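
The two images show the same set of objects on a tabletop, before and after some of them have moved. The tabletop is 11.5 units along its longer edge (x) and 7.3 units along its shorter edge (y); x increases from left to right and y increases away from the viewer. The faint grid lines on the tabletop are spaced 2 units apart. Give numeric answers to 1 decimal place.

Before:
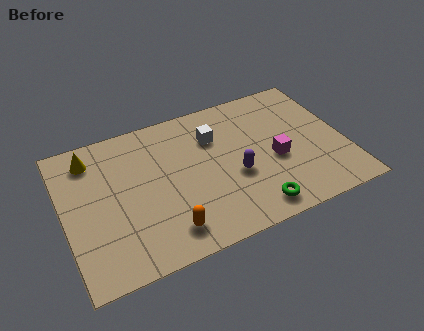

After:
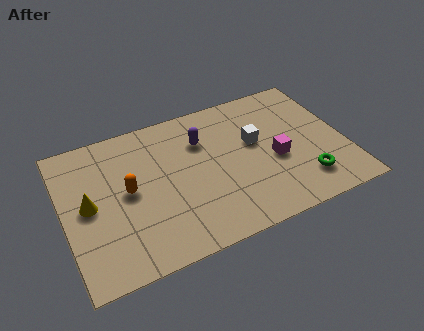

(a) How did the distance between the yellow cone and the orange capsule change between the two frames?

-3.8

They were about 5.4 units apart before and 1.6 after — 3.8 units closer together.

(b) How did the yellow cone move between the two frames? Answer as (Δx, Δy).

(-0.3, -2.3)

The yellow cone started near (1.3, 6.0) and ended near (1.0, 3.7).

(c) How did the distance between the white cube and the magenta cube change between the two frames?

-1.7

They were about 3.1 units apart before and 1.4 after — 1.7 units closer together.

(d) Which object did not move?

the magenta cube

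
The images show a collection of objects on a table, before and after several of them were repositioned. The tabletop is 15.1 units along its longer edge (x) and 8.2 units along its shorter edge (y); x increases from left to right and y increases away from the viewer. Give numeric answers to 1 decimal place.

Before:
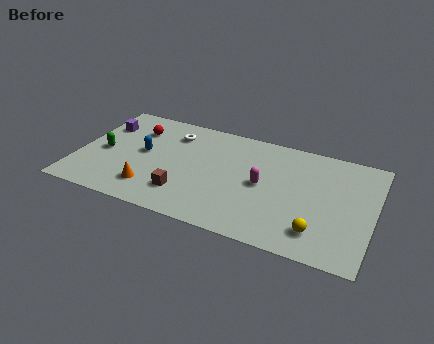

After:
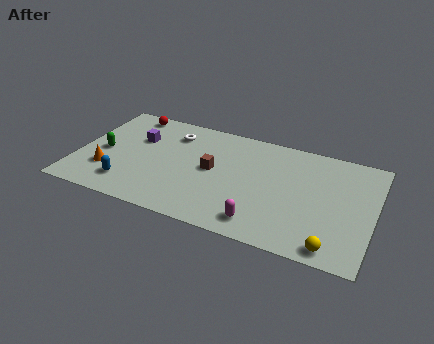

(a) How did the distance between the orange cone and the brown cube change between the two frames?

+3.8

Before: roughly 1.7 units apart; after: 5.5. That's 3.8 units further apart.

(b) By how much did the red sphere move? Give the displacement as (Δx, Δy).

(-0.5, 1.2)

The red sphere started near (2.7, 6.1) and ended near (2.2, 7.3).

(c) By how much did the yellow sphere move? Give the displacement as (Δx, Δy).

(0.8, -0.8)

The yellow sphere started near (12.5, 1.7) and ended near (13.3, 0.9).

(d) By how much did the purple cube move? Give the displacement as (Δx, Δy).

(1.9, -0.5)

From the two frames, the purple cube sits at roughly (1.0, 5.9) before and (2.9, 5.4) after.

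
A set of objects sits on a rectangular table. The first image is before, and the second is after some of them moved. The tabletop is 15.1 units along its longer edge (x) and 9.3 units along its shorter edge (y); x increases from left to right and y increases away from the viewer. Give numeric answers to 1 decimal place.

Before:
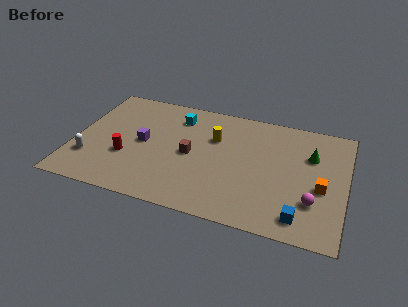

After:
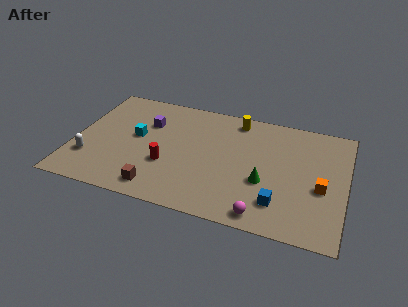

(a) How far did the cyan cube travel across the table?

3.1

The cyan cube was near (5.5, 7.4) before and (3.4, 5.1) after, so it travelled √(2.1² + 2.3²) ≈ 3.1 units.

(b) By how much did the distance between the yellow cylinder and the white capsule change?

+1.9

The distance was about 7.6 in the first image and 9.5 in the second, so they moved 1.9 units further apart.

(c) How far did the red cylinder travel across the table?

2.3

The red cylinder was near (3.0, 3.3) before and (5.3, 3.3) after, so it travelled √(2.3² + 0.0²) ≈ 2.3 units.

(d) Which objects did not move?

the orange cube and the white capsule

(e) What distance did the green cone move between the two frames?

3.7

The green cone was near (13.1, 6.3) before and (10.7, 3.5) after, so it travelled √(2.4² + 2.8²) ≈ 3.7 units.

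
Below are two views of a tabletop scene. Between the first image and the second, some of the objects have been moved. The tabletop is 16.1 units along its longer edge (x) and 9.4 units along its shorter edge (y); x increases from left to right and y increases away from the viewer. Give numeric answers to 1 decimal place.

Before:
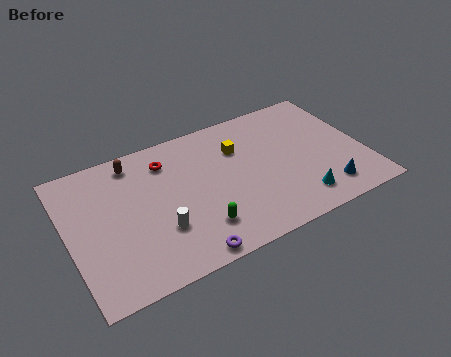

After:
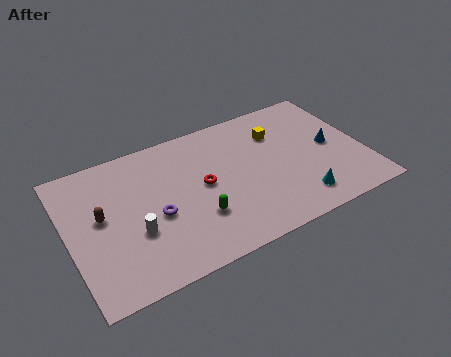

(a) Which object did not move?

the cyan cone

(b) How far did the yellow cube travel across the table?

2.2

The yellow cube was near (9.5, 6.6) before and (11.7, 6.8) after, so it travelled √(2.2² + 0.2²) ≈ 2.2 units.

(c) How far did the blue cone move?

3.1

The blue cone was near (13.6, 1.7) before and (14.4, 4.7) after, so it travelled √(0.8² + 3.0²) ≈ 3.1 units.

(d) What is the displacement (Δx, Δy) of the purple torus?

(-1.2, 3.2)

The purple torus started near (5.8, 0.8) and ended near (4.6, 4.0).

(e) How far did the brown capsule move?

3.6

The brown capsule was near (3.9, 8.1) before and (1.8, 5.2) after, so it travelled √(2.1² + 2.9²) ≈ 3.6 units.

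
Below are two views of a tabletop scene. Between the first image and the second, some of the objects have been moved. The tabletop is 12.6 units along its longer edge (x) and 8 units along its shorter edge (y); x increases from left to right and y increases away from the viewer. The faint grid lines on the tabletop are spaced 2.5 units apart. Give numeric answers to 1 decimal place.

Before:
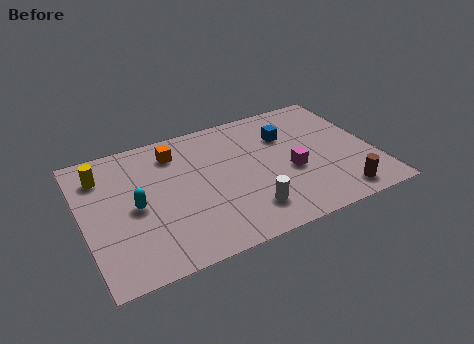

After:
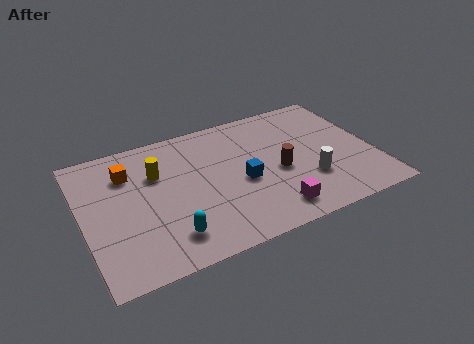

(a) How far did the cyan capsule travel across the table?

2.5

The cyan capsule moved from about (2.2, 3.8) to (3.4, 1.6), a distance of √(1.2² + 2.2²) ≈ 2.5.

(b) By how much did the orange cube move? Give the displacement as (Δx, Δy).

(-2.1, -0.5)

From the two frames, the orange cube sits at roughly (4.2, 6.4) before and (2.1, 5.9) after.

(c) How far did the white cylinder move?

2.9

The white cylinder was near (6.8, 1.7) before and (9.6, 2.5) after, so it travelled √(2.8² + 0.8²) ≈ 2.9 units.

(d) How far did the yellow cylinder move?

2.4

The yellow cylinder was near (1.0, 6.2) before and (3.3, 5.4) after, so it travelled √(2.3² + 0.8²) ≈ 2.4 units.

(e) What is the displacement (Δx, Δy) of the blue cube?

(-2.2, -2.1)

The blue cube started near (9.0, 5.6) and ended near (6.8, 3.5).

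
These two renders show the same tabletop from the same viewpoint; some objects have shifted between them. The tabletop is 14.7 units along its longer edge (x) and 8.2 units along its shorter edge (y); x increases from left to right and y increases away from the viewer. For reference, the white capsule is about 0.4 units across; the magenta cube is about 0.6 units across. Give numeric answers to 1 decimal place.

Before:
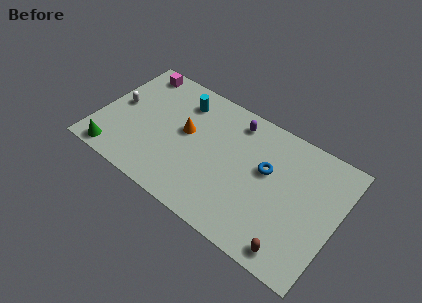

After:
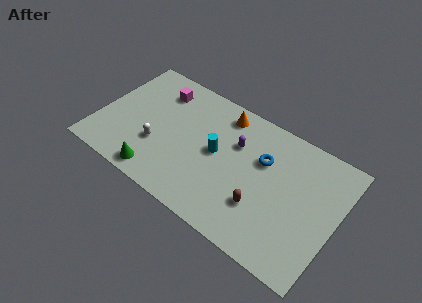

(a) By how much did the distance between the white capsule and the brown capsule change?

-5.4

They were about 12.0 units apart before and 6.6 after — 5.4 units closer together.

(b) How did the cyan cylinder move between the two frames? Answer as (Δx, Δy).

(2.6, -2.2)

The cyan cylinder started near (4.7, 6.5) and ended near (7.3, 4.3).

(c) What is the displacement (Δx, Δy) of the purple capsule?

(0.3, -1.4)

From the two frames, the purple capsule sits at roughly (8.0, 6.9) before and (8.3, 5.5) after.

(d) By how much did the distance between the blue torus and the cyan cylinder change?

-2.9

Before: roughly 5.8 units apart; after: 2.9. That's 2.9 units closer together.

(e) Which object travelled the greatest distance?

the cyan cylinder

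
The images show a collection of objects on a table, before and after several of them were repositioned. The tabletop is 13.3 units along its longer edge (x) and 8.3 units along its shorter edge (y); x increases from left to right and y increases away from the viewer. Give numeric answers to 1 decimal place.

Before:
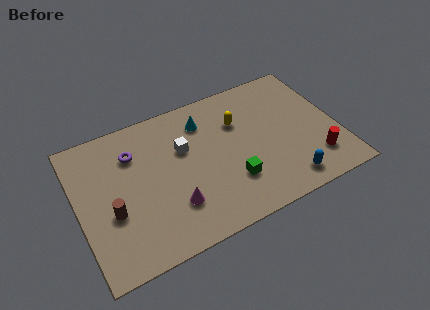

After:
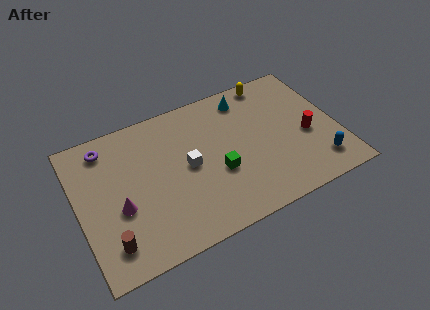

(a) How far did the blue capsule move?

1.7

The blue capsule moved from about (10.3, 1.2) to (12.0, 1.6), a distance of √(1.7² + 0.4²) ≈ 1.7.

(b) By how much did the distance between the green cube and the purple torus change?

+0.6

They were about 5.9 units apart before and 6.5 after — 0.6 units further apart.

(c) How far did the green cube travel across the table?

1.0

From (7.6, 2.4) to (7.0, 3.2), the green cube covered √(0.6² + 0.8²) ≈ 1.0 units.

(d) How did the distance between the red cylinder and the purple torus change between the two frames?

+0.8

The distance was about 9.8 in the first image and 10.6 in the second, so they moved 0.8 units further apart.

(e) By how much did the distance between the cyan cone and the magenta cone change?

+3.2

Before: roughly 4.7 units apart; after: 7.9. That's 3.2 units further apart.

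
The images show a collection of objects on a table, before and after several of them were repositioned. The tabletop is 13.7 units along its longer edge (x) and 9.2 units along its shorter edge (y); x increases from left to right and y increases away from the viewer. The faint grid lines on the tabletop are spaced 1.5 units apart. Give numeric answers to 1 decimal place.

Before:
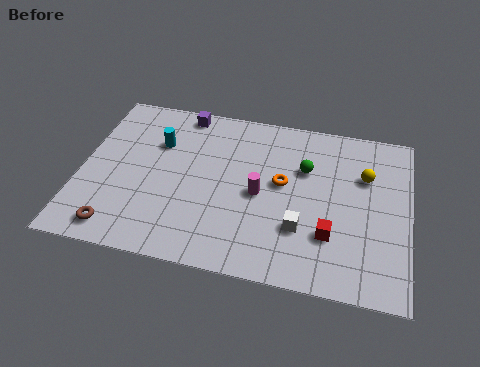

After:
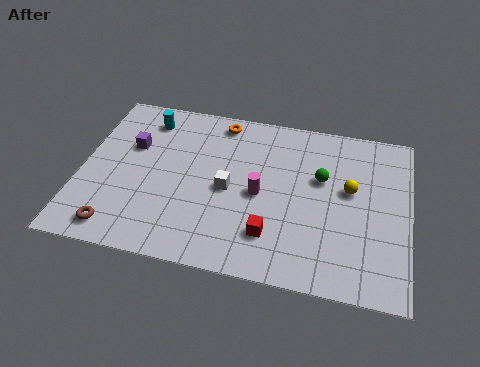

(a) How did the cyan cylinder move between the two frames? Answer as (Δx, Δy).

(-0.6, 1.3)

The cyan cylinder started near (3.1, 6.3) and ended near (2.5, 7.6).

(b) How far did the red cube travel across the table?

2.5

The red cube was near (10.5, 2.7) before and (8.1, 2.2) after, so it travelled √(2.4² + 0.5²) ≈ 2.5 units.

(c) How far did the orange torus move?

4.1

From (8.4, 5.1) to (5.6, 8.1), the orange torus covered √(2.8² + 3.0²) ≈ 4.1 units.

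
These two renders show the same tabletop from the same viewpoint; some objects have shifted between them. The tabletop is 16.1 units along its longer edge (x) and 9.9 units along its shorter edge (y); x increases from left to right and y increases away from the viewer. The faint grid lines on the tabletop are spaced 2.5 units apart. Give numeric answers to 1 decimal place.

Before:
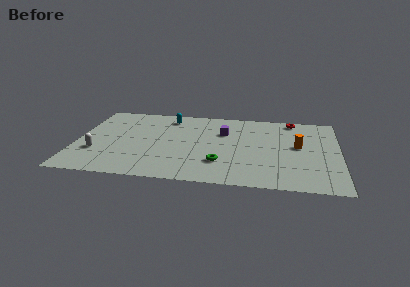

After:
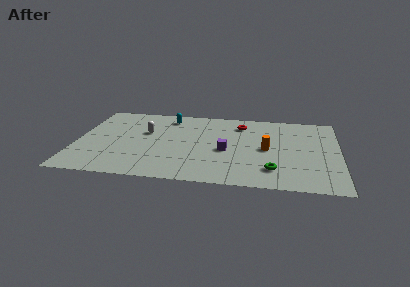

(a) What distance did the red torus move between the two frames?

3.4

The red torus was near (13.2, 8.9) before and (10.0, 7.9) after, so it travelled √(3.2² + 1.0²) ≈ 3.4 units.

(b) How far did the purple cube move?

2.4

The purple cube was near (9.0, 6.7) before and (9.2, 4.3) after, so it travelled √(0.2² + 2.4²) ≈ 2.4 units.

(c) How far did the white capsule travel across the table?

4.1

The white capsule was near (1.3, 3.2) before and (4.2, 6.1) after, so it travelled √(2.9² + 2.9²) ≈ 4.1 units.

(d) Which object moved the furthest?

the white capsule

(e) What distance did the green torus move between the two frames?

3.2

The green torus was near (8.9, 2.7) before and (12.1, 2.2) after, so it travelled √(3.2² + 0.5²) ≈ 3.2 units.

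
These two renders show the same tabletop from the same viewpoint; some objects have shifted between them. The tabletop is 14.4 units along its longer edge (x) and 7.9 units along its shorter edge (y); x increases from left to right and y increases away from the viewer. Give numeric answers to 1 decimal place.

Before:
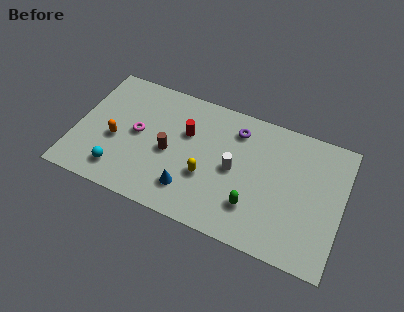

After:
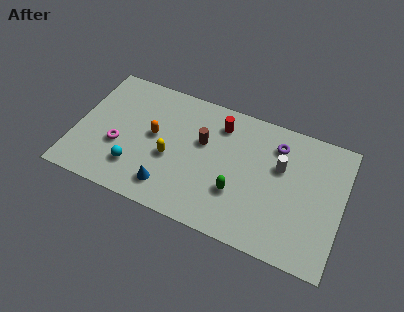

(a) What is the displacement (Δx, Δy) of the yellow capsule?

(-2.0, 0.4)

The yellow capsule was at about (7.2, 2.9) and moved to about (5.2, 3.3).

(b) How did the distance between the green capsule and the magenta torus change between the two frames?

-0.3

They were about 6.8 units apart before and 6.5 after — 0.3 units closer together.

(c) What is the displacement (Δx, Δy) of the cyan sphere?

(0.8, 0.5)

From the two frames, the cyan sphere sits at roughly (2.6, 1.5) before and (3.4, 2.0) after.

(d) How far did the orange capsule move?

2.2

The orange capsule was near (2.2, 3.3) before and (4.2, 4.3) after, so it travelled √(2.0² + 1.0²) ≈ 2.2 units.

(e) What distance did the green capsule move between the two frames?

1.0

The green capsule was near (9.8, 2.1) before and (8.9, 2.6) after, so it travelled √(0.9² + 0.5²) ≈ 1.0 units.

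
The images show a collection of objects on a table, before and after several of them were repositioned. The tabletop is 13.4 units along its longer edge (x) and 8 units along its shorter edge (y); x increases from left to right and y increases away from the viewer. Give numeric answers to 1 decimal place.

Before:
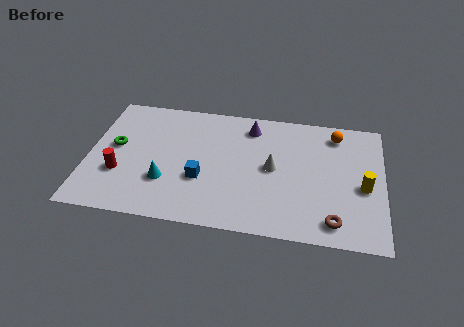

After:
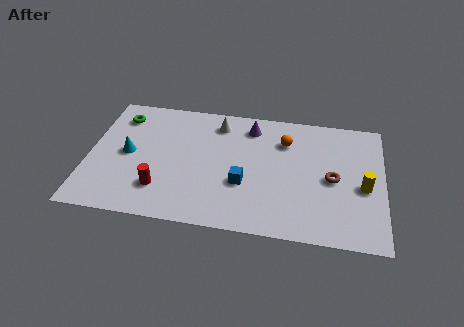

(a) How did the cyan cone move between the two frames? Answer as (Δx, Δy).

(-1.8, 1.5)

From the two frames, the cyan cone sits at roughly (3.6, 2.5) before and (1.8, 4.0) after.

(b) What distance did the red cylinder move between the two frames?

2.0

The red cylinder was near (1.5, 2.7) before and (3.4, 2.0) after, so it travelled √(1.9² + 0.7²) ≈ 2.0 units.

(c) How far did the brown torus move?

2.6

The brown torus moved from about (11.2, 1.2) to (11.1, 3.8), a distance of √(0.1² + 2.6²) ≈ 2.6.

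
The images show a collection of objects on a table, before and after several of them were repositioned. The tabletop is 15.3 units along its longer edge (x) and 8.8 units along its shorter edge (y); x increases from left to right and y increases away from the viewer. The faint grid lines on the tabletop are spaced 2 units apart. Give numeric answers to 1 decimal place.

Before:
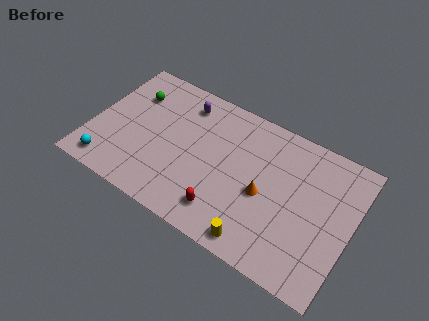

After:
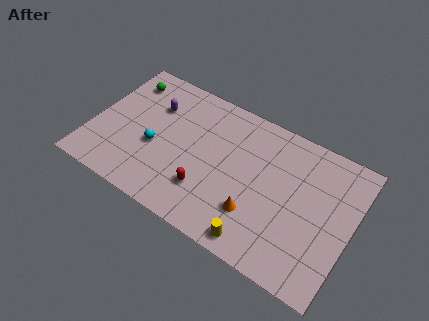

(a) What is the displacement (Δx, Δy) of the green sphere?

(-0.6, 0.7)

The green sphere was at about (2.0, 6.4) and moved to about (1.4, 7.1).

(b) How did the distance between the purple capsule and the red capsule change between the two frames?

-1.0

Before: roughly 6.4 units apart; after: 5.4. That's 1.0 units closer together.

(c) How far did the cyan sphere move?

3.4

From (1.4, 1.2) to (3.8, 3.6), the cyan sphere covered √(2.4² + 2.4²) ≈ 3.4 units.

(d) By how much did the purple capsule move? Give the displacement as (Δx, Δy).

(-1.7, -1.0)

From the two frames, the purple capsule sits at roughly (5.0, 7.2) before and (3.3, 6.2) after.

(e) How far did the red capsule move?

1.4

The red capsule was near (8.3, 1.7) before and (7.1, 2.4) after, so it travelled √(1.2² + 0.7²) ≈ 1.4 units.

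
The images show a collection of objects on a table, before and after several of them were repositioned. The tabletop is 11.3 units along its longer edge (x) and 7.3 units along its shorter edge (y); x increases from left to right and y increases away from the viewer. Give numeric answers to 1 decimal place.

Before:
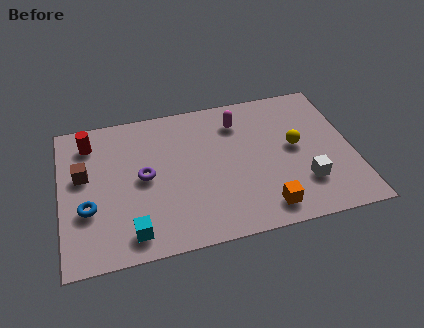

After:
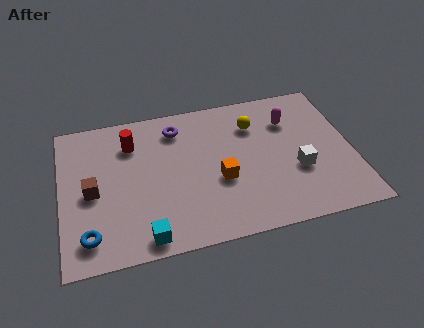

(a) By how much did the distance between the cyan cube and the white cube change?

-0.5

The distance was about 6.8 in the first image and 6.3 in the second, so they moved 0.5 units closer together.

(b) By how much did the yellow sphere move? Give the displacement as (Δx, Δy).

(-1.5, 1.5)

The yellow sphere was at about (9.1, 3.9) and moved to about (7.6, 5.4).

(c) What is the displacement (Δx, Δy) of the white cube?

(-0.2, 0.7)

The white cube was at about (9.3, 2.0) and moved to about (9.1, 2.7).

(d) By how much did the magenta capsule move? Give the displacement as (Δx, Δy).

(2.0, -0.4)

The magenta capsule started near (7.0, 5.7) and ended near (9.0, 5.3).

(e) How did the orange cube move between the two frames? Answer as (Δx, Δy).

(-1.6, 1.8)

The orange cube started near (7.7, 1.1) and ended near (6.1, 2.9).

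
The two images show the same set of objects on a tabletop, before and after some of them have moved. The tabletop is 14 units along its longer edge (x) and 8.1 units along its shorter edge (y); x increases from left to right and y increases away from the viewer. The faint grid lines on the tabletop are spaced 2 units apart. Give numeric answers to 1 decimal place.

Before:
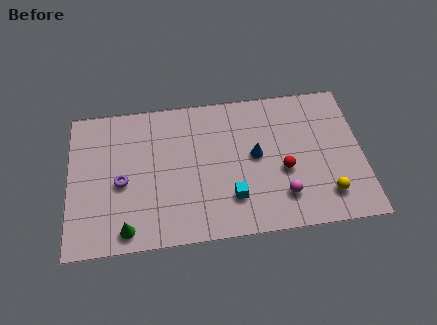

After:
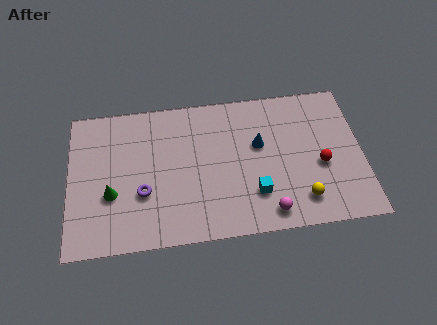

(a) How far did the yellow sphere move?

1.2

The yellow sphere moved from about (12.2, 1.7) to (11.0, 1.6), a distance of √(1.2² + 0.1²) ≈ 1.2.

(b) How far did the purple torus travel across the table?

1.2

The purple torus moved from about (2.5, 3.6) to (3.5, 2.9), a distance of √(1.0² + 0.7²) ≈ 1.2.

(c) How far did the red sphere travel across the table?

1.8

The red sphere moved from about (10.2, 3.3) to (12.0, 3.4), a distance of √(1.8² + 0.1²) ≈ 1.8.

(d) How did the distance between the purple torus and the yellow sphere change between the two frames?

-2.3

The distance was about 9.9 in the first image and 7.6 in the second, so they moved 2.3 units closer together.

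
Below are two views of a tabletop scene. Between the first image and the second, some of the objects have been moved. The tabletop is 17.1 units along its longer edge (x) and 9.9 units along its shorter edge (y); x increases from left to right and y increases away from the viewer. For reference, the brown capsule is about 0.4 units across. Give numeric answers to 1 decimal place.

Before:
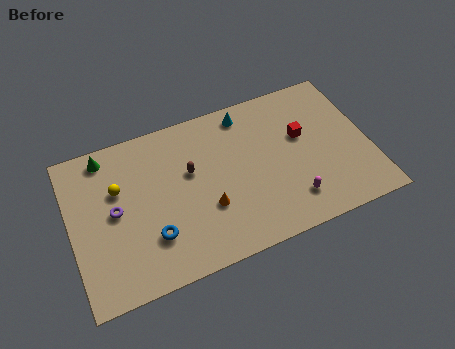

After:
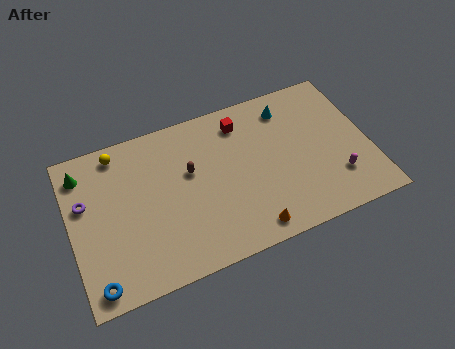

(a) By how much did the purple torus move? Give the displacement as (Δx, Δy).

(-1.6, 1.1)

The purple torus started near (2.5, 5.1) and ended near (0.9, 6.2).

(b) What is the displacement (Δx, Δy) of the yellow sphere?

(0.2, 2.3)

The yellow sphere started near (2.8, 6.4) and ended near (3.0, 8.7).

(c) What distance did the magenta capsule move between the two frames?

2.7

The magenta capsule was near (12.3, 2.1) before and (15.0, 2.6) after, so it travelled √(2.7² + 0.5²) ≈ 2.7 units.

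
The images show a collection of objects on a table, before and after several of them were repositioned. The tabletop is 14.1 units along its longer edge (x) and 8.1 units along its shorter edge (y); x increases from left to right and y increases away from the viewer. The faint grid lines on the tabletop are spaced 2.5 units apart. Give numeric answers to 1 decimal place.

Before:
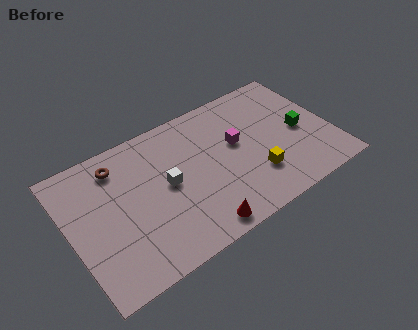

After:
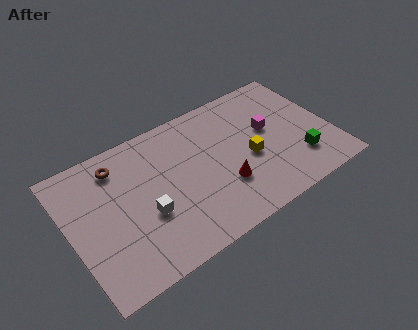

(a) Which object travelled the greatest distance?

the red cone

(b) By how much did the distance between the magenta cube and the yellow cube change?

-0.7

They were about 2.5 units apart before and 1.8 after — 0.7 units closer together.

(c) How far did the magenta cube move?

1.8

From (9.1, 4.7) to (10.9, 4.7), the magenta cube covered √(1.8² + 0.0²) ≈ 1.8 units.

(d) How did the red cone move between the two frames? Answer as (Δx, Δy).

(1.7, 1.7)

From the two frames, the red cone sits at roughly (6.3, 0.9) before and (8.0, 2.6) after.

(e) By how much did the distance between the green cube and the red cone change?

-2.7

Before: roughly 6.8 units apart; after: 4.1. That's 2.7 units closer together.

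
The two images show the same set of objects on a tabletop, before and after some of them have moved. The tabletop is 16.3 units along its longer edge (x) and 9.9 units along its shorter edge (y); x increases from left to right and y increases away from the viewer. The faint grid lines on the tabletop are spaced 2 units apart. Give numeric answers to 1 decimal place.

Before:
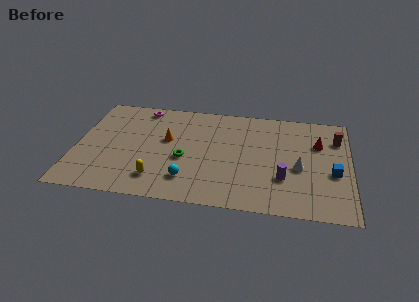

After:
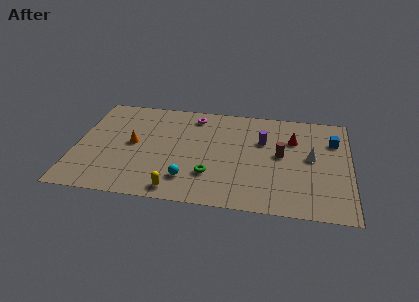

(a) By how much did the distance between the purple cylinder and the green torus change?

-1.2

They were about 6.0 units apart before and 4.8 after — 1.2 units closer together.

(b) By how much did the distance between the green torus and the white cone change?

-0.4

They were about 6.8 units apart before and 6.4 after — 0.4 units closer together.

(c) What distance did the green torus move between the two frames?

2.1

From (6.5, 4.1) to (8.1, 2.8), the green torus covered √(1.6² + 1.3²) ≈ 2.1 units.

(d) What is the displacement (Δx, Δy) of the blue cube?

(0.0, 3.1)

From the two frames, the blue cube sits at roughly (15.3, 4.0) before and (15.3, 7.1) after.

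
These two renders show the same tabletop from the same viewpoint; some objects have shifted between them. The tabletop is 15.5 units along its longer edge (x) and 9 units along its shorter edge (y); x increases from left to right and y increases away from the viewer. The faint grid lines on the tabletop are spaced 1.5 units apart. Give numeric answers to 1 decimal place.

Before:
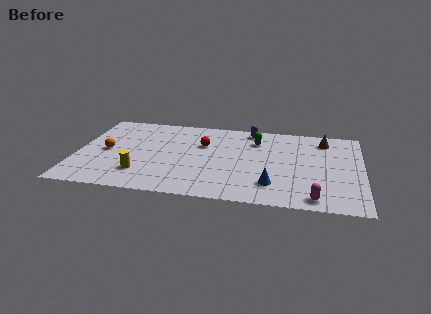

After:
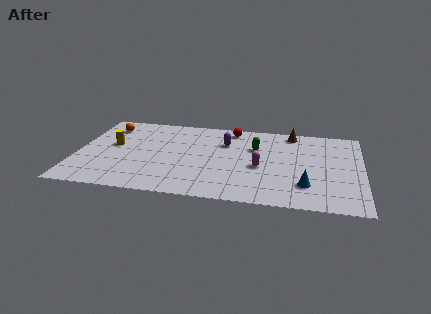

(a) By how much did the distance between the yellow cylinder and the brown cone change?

-1.0

The distance was about 11.1 in the first image and 10.1 in the second, so they moved 1.0 units closer together.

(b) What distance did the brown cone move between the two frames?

1.9

From (13.4, 7.4) to (11.6, 8.0), the brown cone covered √(1.8² + 0.6²) ≈ 1.9 units.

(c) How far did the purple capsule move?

2.1

From (9.3, 8.0) to (8.0, 6.3), the purple capsule covered √(1.3² + 1.7²) ≈ 2.1 units.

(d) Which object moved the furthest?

the magenta capsule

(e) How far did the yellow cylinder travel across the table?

3.4

The yellow cylinder was near (3.6, 2.2) before and (1.9, 5.1) after, so it travelled √(1.7² + 2.9²) ≈ 3.4 units.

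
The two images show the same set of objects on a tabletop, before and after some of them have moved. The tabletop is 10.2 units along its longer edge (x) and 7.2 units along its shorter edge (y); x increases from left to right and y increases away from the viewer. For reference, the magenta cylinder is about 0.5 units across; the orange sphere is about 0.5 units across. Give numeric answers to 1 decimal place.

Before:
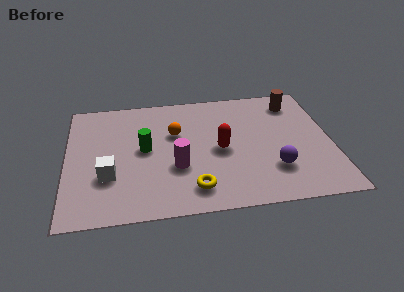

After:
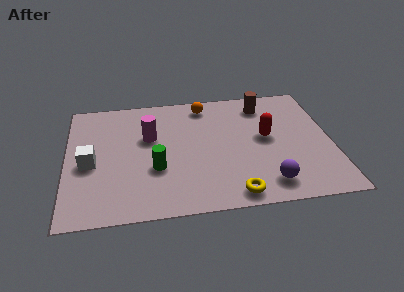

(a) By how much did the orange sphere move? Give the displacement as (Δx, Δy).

(1.2, 1.6)

From the two frames, the orange sphere sits at roughly (4.2, 4.6) before and (5.4, 6.2) after.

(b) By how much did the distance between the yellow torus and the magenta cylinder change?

+3.4

The distance was about 1.4 in the first image and 4.8 in the second, so they moved 3.4 units further apart.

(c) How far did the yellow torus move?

1.6

The yellow torus moved from about (4.8, 1.3) to (6.3, 0.8), a distance of √(1.5² + 0.5²) ≈ 1.6.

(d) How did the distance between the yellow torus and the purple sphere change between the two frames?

-1.8

They were about 3.2 units apart before and 1.4 after — 1.8 units closer together.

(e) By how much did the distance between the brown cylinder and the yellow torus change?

-0.9

The distance was about 6.2 in the first image and 5.3 in the second, so they moved 0.9 units closer together.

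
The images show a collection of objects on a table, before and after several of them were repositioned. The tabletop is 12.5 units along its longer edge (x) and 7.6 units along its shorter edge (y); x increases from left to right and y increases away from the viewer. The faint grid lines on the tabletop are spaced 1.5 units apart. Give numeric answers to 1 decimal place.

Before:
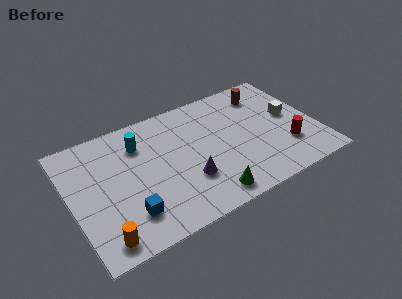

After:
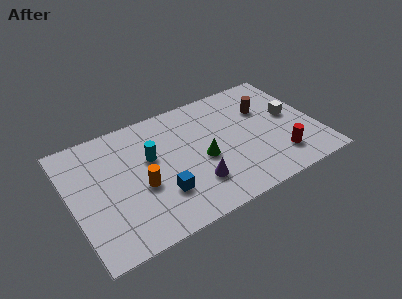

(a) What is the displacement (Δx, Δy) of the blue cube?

(1.7, 0.4)

The blue cube was at about (2.6, 1.8) and moved to about (4.3, 2.2).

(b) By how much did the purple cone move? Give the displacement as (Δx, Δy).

(0.3, -0.4)

The purple cone started near (5.7, 2.4) and ended near (6.0, 2.0).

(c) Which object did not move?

the white cube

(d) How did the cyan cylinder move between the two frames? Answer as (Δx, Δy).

(0.4, -1.1)

The cyan cylinder started near (3.7, 5.7) and ended near (4.1, 4.6).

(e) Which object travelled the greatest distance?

the orange cylinder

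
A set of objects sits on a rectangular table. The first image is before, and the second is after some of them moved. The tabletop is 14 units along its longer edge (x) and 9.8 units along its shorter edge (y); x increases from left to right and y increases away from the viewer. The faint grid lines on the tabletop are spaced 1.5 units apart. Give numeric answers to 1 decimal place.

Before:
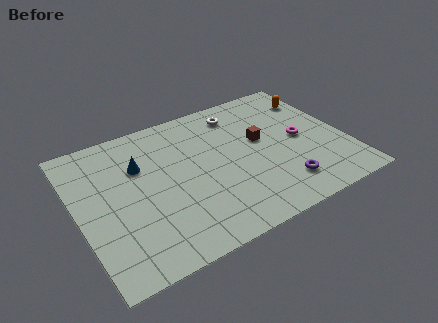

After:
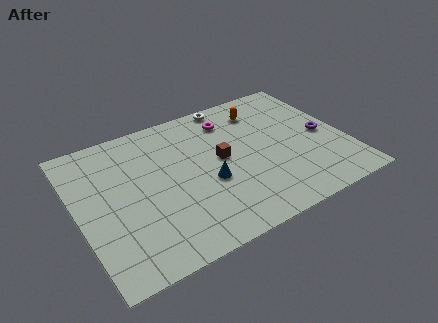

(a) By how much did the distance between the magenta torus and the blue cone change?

-4.2

Before: roughly 8.5 units apart; after: 4.3. That's 4.2 units closer together.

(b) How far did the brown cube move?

2.2

The brown cube was near (9.7, 5.6) before and (7.5, 5.2) after, so it travelled √(2.2² + 0.4²) ≈ 2.2 units.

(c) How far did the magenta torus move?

4.5

The magenta torus was near (11.7, 4.8) before and (8.4, 7.8) after, so it travelled √(3.3² + 3.0²) ≈ 4.5 units.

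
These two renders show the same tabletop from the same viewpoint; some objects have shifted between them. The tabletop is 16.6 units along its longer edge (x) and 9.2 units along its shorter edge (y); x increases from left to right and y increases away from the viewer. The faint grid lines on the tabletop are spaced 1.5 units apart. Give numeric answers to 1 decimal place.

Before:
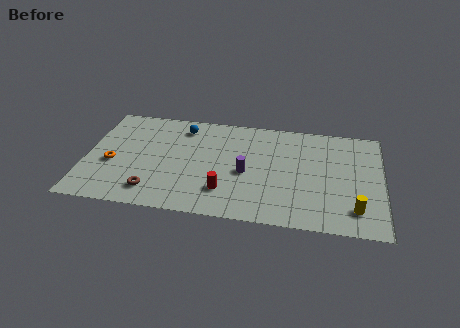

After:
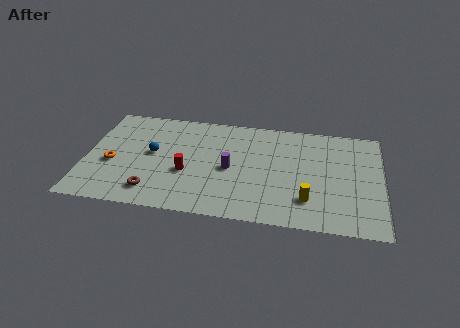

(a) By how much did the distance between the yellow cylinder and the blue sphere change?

-2.1

Before: roughly 11.3 units apart; after: 9.2. That's 2.1 units closer together.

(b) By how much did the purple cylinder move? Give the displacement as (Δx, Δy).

(-0.9, 0.2)

The purple cylinder was at about (9.0, 4.1) and moved to about (8.1, 4.3).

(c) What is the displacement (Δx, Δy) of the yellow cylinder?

(-2.6, 0.4)

The yellow cylinder started near (15.1, 1.9) and ended near (12.5, 2.3).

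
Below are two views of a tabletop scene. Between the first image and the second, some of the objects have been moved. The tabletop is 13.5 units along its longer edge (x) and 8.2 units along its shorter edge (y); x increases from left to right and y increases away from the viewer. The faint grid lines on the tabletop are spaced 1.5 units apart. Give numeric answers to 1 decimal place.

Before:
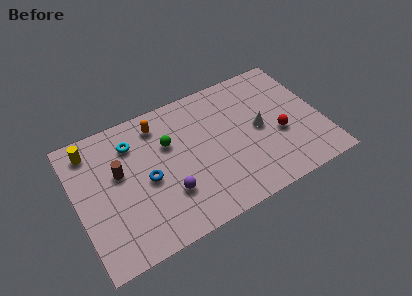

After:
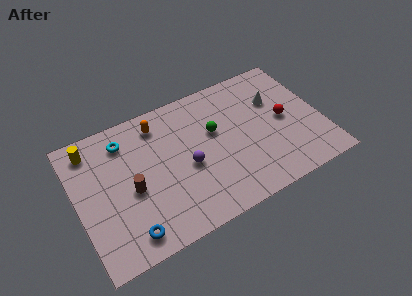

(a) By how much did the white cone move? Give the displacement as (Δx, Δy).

(1.1, 1.4)

From the two frames, the white cone sits at roughly (10.1, 4.1) before and (11.2, 5.5) after.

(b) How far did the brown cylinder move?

1.4

From (2.4, 4.9) to (2.9, 3.6), the brown cylinder covered √(0.5² + 1.3²) ≈ 1.4 units.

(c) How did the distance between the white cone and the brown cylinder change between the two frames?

+0.8

They were about 7.7 units apart before and 8.5 after — 0.8 units further apart.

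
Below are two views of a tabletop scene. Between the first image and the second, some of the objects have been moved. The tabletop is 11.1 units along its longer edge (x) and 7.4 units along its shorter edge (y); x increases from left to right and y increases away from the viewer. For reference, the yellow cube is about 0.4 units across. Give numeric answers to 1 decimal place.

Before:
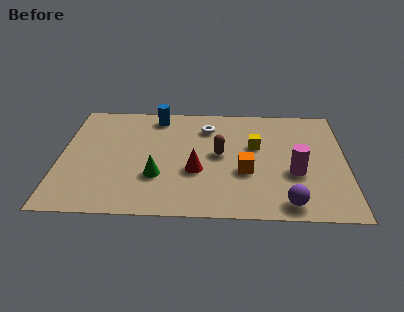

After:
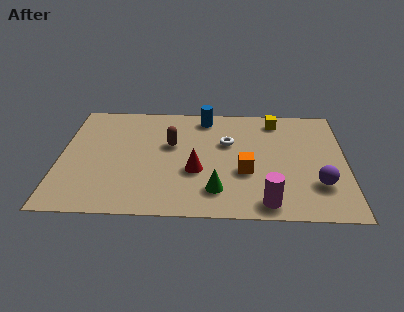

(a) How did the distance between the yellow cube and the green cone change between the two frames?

+0.9

They were about 4.3 units apart before and 5.2 after — 0.9 units further apart.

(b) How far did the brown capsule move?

2.0

The brown capsule was near (6.2, 3.9) before and (4.3, 4.5) after, so it travelled √(1.9² + 0.6²) ≈ 2.0 units.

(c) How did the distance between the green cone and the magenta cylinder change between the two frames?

-3.3

The distance was about 5.3 in the first image and 2.0 in the second, so they moved 3.3 units closer together.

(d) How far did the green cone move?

2.4

From (3.8, 2.4) to (6.1, 1.6), the green cone covered √(2.3² + 0.8²) ≈ 2.4 units.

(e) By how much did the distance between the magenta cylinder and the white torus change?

-0.4

Before: roughly 4.5 units apart; after: 4.1. That's 0.4 units closer together.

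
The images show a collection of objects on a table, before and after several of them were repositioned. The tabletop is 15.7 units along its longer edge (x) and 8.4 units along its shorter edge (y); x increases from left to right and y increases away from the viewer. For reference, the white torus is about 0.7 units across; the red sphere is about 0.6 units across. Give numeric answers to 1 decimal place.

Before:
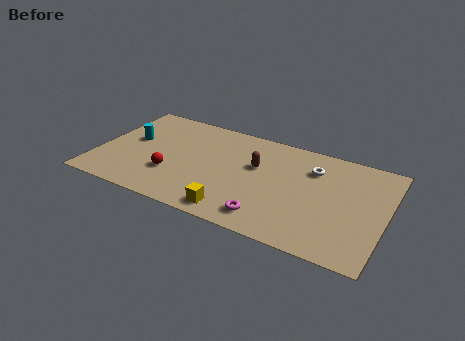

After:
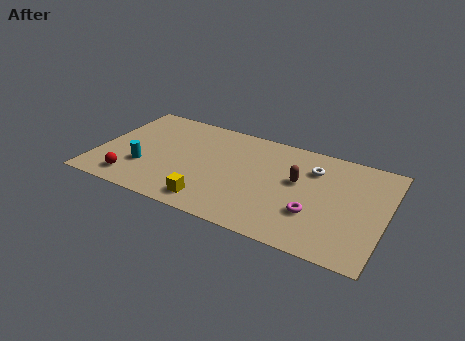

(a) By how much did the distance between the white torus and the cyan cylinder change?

-0.4

The distance was about 10.0 in the first image and 9.6 in the second, so they moved 0.4 units closer together.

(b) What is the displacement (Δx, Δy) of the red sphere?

(-2.0, -1.3)

The red sphere started near (4.2, 2.7) and ended near (2.2, 1.4).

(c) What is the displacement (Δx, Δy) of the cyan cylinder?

(1.0, -2.1)

From the two frames, the cyan cylinder sits at roughly (1.7, 4.8) before and (2.7, 2.7) after.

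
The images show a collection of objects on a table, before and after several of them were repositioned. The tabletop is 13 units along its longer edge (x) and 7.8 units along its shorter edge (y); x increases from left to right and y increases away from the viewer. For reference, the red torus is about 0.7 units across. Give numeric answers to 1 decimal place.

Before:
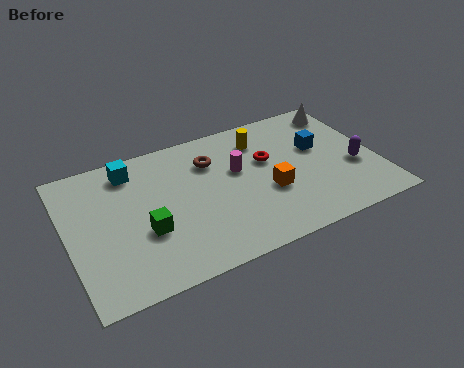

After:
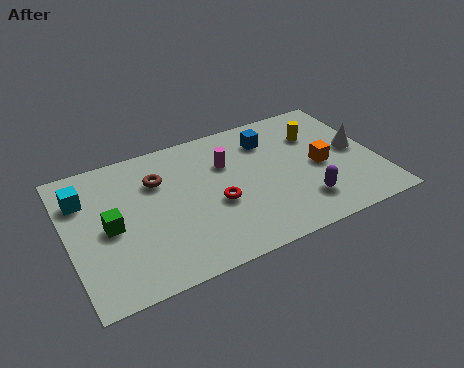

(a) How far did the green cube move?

1.6

The green cube moved from about (3.1, 2.9) to (1.7, 3.7), a distance of √(1.4² + 0.8²) ≈ 1.6.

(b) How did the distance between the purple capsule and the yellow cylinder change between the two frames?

-0.9

Before: roughly 4.8 units apart; after: 3.9. That's 0.9 units closer together.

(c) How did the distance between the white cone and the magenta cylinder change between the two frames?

+0.3

Before: roughly 5.3 units apart; after: 5.6. That's 0.3 units further apart.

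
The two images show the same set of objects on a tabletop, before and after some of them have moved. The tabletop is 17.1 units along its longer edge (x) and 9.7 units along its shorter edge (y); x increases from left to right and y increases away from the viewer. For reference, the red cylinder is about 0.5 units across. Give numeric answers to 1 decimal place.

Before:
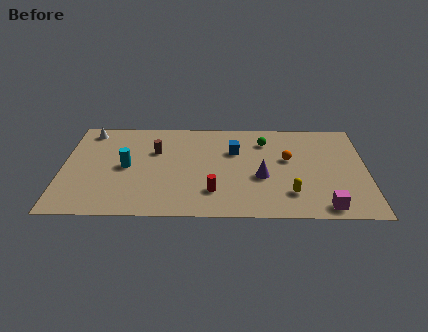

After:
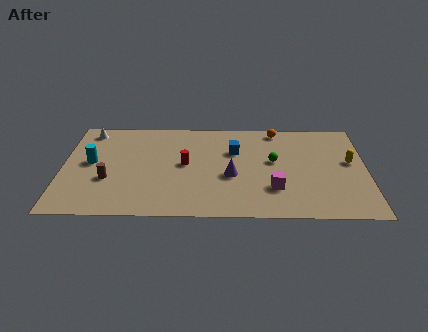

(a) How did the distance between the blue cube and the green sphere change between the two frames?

+0.4

They were about 2.0 units apart before and 2.4 after — 0.4 units further apart.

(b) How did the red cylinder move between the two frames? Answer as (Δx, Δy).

(-1.6, 2.7)

From the two frames, the red cylinder sits at roughly (8.5, 2.4) before and (6.9, 5.1) after.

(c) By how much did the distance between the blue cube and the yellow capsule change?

+1.4

The distance was about 5.2 in the first image and 6.6 in the second, so they moved 1.4 units further apart.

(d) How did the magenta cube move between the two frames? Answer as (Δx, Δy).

(-2.8, 1.7)

The magenta cube was at about (14.7, 1.1) and moved to about (11.9, 2.8).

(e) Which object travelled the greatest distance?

the yellow capsule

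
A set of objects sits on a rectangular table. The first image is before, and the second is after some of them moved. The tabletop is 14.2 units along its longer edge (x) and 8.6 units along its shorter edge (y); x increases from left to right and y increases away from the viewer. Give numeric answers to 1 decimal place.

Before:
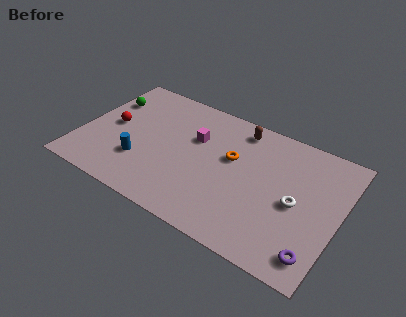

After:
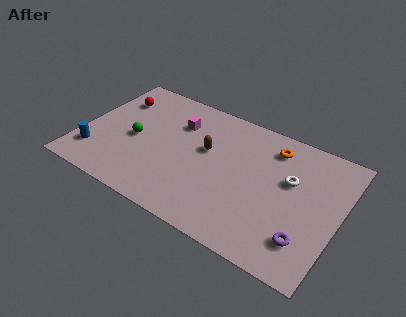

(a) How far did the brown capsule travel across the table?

2.7

From (8.3, 7.4) to (6.8, 5.1), the brown capsule covered √(1.5² + 2.3²) ≈ 2.7 units.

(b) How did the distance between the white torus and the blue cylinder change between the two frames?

+2.4

The distance was about 8.5 in the first image and 10.9 in the second, so they moved 2.4 units further apart.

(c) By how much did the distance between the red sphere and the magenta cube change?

-1.1

They were about 4.7 units apart before and 3.6 after — 1.1 units closer together.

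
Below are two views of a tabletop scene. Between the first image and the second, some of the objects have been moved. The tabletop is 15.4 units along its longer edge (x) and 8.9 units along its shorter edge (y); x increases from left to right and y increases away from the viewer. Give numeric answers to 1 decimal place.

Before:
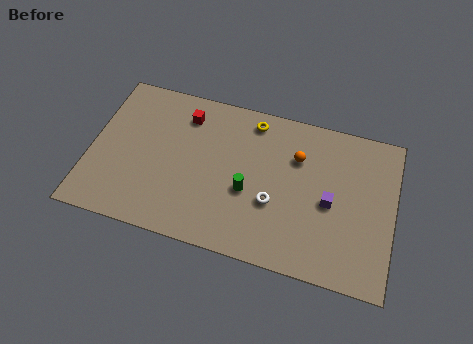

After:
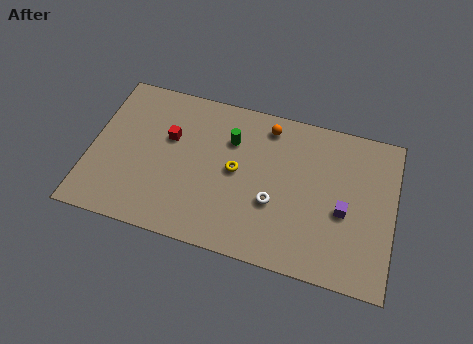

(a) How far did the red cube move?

1.7

The red cube moved from about (4.6, 7.1) to (3.9, 5.6), a distance of √(0.7² + 1.5²) ≈ 1.7.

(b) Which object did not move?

the white torus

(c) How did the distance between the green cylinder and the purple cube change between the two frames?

+2.3

Before: roughly 4.1 units apart; after: 6.4. That's 2.3 units further apart.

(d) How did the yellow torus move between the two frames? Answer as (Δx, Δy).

(-0.6, -3.1)

The yellow torus was at about (8.0, 7.7) and moved to about (7.4, 4.6).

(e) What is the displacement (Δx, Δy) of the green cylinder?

(-1.1, 2.7)

The green cylinder started near (8.1, 3.6) and ended near (7.0, 6.3).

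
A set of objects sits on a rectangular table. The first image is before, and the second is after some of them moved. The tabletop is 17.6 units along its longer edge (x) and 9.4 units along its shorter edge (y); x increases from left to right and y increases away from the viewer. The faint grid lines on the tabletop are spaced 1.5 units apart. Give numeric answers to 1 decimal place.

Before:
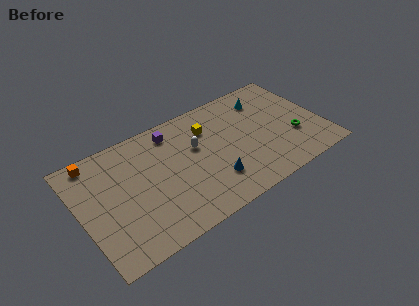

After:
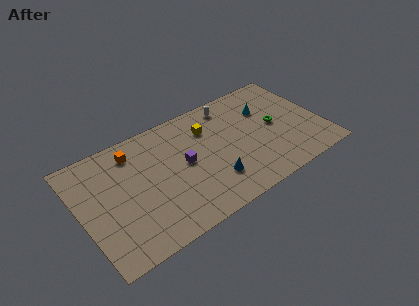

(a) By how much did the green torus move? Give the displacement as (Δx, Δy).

(-1.1, 1.6)

The green torus was at about (15.4, 3.2) and moved to about (14.3, 4.8).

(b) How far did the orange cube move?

2.8

From (1.5, 8.4) to (4.2, 7.7), the orange cube covered √(2.7² + 0.7²) ≈ 2.8 units.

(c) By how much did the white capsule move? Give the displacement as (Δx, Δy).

(3.0, 2.3)

The white capsule started near (8.5, 5.8) and ended near (11.5, 8.1).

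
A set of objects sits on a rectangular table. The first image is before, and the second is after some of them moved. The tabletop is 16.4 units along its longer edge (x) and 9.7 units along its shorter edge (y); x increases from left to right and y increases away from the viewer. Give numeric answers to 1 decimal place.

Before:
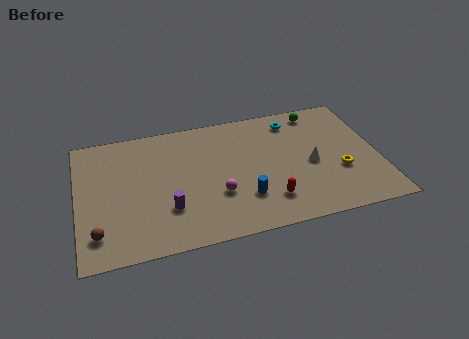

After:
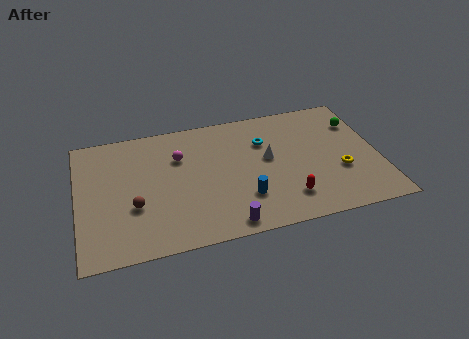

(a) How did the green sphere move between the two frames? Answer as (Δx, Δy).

(2.1, -1.4)

The green sphere was at about (13.4, 8.5) and moved to about (15.5, 7.1).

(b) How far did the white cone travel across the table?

2.5

From (12.7, 4.4) to (10.4, 5.4), the white cone covered √(2.3² + 1.0²) ≈ 2.5 units.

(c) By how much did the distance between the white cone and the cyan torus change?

-2.4

They were about 3.8 units apart before and 1.4 after — 2.4 units closer together.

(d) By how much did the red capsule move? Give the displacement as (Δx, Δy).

(1.0, -0.1)

The red capsule started near (10.2, 2.2) and ended near (11.2, 2.1).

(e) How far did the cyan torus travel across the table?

2.1

The cyan torus was near (12.0, 8.1) before and (10.3, 6.8) after, so it travelled √(1.7² + 1.3²) ≈ 2.1 units.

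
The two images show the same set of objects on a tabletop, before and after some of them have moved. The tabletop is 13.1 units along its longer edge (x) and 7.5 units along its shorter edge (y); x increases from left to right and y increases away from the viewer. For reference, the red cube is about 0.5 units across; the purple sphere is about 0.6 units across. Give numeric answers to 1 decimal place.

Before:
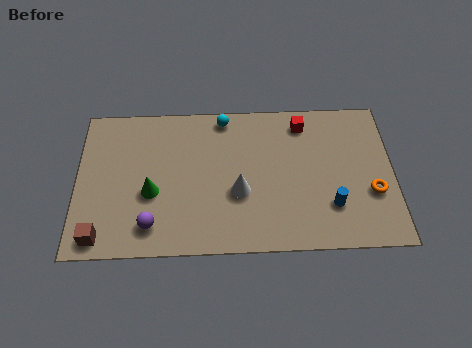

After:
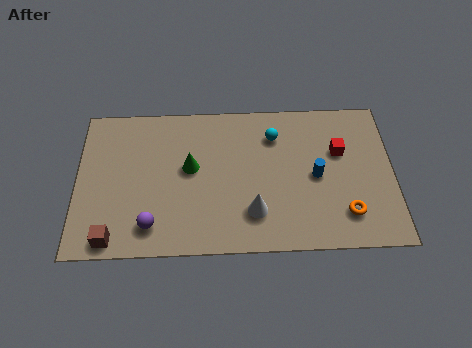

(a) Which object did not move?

the purple sphere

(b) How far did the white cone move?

1.2

The white cone was near (6.7, 2.9) before and (7.3, 1.9) after, so it travelled √(0.6² + 1.0²) ≈ 1.2 units.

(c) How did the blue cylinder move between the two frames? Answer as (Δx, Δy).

(-0.6, 1.5)

The blue cylinder was at about (10.5, 2.1) and moved to about (9.9, 3.6).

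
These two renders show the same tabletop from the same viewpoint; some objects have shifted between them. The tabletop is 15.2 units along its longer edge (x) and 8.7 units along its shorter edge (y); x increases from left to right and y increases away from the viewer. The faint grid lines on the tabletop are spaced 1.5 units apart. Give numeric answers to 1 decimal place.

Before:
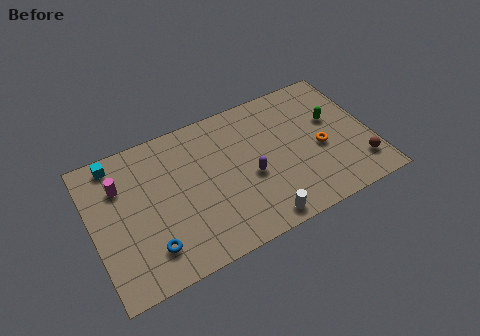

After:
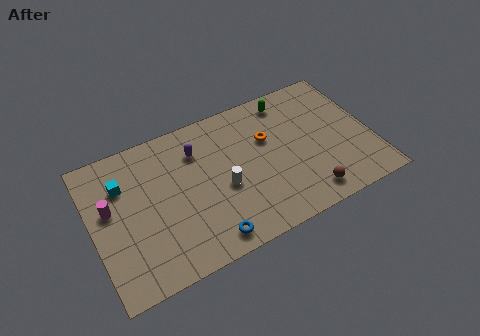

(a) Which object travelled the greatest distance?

the purple capsule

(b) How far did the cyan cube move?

1.5

From (1.6, 7.7) to (1.8, 6.2), the cyan cube covered √(0.2² + 1.5²) ≈ 1.5 units.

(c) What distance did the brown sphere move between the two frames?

3.1

The brown sphere was near (14.3, 1.9) before and (11.3, 1.3) after, so it travelled √(3.0² + 0.6²) ≈ 3.1 units.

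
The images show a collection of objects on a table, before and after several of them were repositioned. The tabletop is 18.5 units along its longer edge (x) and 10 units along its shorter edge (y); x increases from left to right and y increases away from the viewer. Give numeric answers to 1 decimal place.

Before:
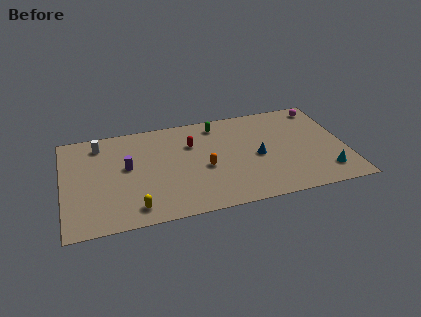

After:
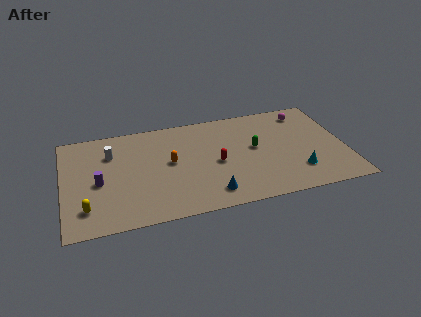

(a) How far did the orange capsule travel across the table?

2.5

The orange capsule was near (9.2, 4.3) before and (7.0, 5.4) after, so it travelled √(2.2² + 1.1²) ≈ 2.5 units.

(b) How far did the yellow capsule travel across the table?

3.2

From (4.5, 1.5) to (1.4, 2.2), the yellow capsule covered √(3.1² + 0.7²) ≈ 3.2 units.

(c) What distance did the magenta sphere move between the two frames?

1.1

The magenta sphere moved from about (17.3, 8.7) to (16.2, 8.4), a distance of √(1.1² + 0.3²) ≈ 1.1.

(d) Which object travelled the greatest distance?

the blue cone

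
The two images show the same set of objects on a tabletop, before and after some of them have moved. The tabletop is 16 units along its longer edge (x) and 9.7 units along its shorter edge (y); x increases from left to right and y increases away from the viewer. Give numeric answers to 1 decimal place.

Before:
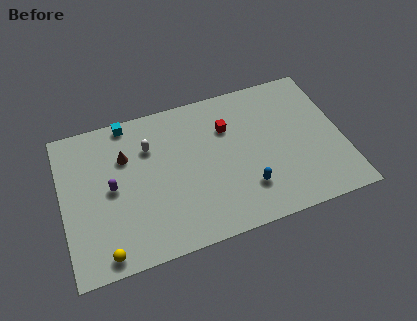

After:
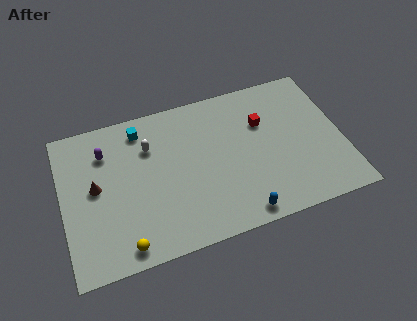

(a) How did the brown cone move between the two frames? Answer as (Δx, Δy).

(-1.8, -1.5)

The brown cone started near (3.7, 6.7) and ended near (1.9, 5.2).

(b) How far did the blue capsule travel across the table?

1.6

From (10.3, 2.5) to (9.8, 1.0), the blue capsule covered √(0.5² + 1.5²) ≈ 1.6 units.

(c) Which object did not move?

the white capsule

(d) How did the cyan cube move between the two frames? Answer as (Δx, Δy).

(0.7, -0.7)

The cyan cube started near (4.0, 8.9) and ended near (4.7, 8.2).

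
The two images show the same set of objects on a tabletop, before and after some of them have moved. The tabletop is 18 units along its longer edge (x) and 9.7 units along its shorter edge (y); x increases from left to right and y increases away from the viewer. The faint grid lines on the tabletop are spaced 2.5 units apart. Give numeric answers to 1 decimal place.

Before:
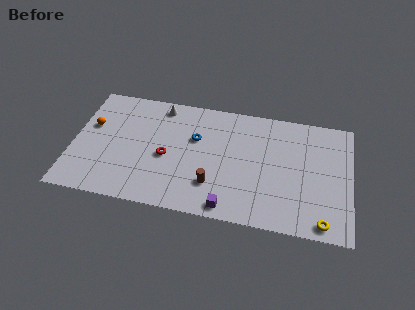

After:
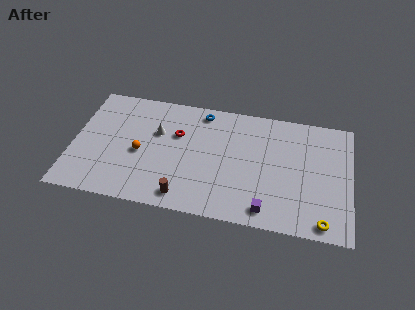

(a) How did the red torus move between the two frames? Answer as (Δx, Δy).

(0.6, 2.0)

From the two frames, the red torus sits at roughly (6.1, 4.3) before and (6.7, 6.3) after.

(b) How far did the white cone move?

2.3

The white cone was near (5.5, 8.5) before and (5.4, 6.2) after, so it travelled √(0.1² + 2.3²) ≈ 2.3 units.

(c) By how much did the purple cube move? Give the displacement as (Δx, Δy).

(2.4, 0.3)

From the two frames, the purple cube sits at roughly (10.3, 1.0) before and (12.7, 1.3) after.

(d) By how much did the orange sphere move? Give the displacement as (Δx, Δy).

(3.3, -1.7)

From the two frames, the orange sphere sits at roughly (1.1, 6.0) before and (4.4, 4.3) after.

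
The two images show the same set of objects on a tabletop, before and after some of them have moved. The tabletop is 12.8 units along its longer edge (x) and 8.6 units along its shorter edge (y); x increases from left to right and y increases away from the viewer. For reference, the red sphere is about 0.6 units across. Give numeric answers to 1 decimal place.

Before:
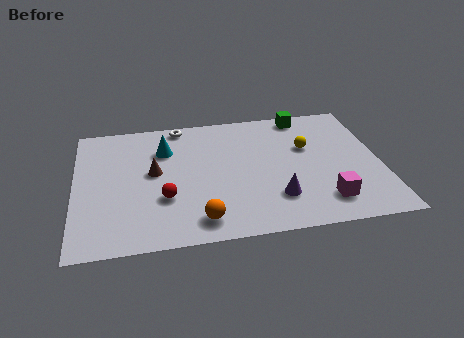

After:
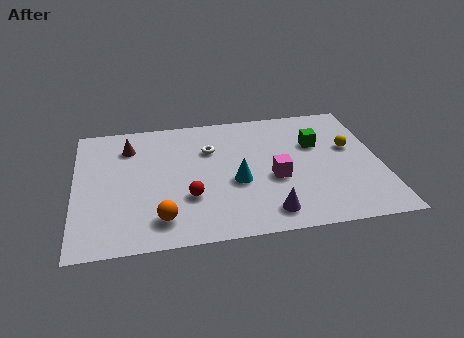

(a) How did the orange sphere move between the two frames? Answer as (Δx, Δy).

(-1.6, 0.3)

From the two frames, the orange sphere sits at roughly (5.1, 1.3) before and (3.5, 1.6) after.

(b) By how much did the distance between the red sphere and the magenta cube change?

-3.0

The distance was about 6.7 in the first image and 3.7 in the second, so they moved 3.0 units closer together.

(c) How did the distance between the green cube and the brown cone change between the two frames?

+0.8

The distance was about 7.2 in the first image and 8.0 in the second, so they moved 0.8 units further apart.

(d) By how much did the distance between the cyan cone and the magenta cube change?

-6.3

They were about 7.9 units apart before and 1.6 after — 6.3 units closer together.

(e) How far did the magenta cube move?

2.7

The magenta cube was near (10.3, 1.7) before and (8.3, 3.5) after, so it travelled √(2.0² + 1.8²) ≈ 2.7 units.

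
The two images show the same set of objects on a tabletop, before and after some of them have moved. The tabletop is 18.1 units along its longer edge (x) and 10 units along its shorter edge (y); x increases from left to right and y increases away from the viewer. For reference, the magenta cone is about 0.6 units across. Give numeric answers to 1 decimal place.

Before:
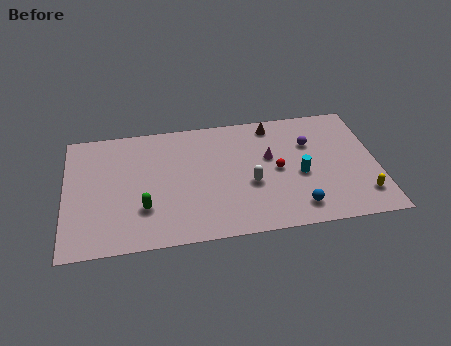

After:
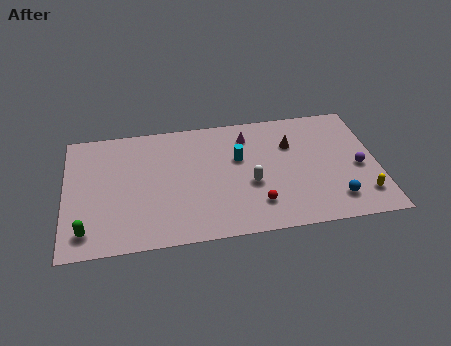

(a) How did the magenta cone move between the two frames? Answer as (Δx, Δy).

(-1.2, 2.0)

The magenta cone was at about (11.9, 6.0) and moved to about (10.7, 8.0).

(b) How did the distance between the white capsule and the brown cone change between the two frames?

-1.1

They were about 4.9 units apart before and 3.8 after — 1.1 units closer together.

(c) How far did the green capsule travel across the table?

3.5

The green capsule was near (4.5, 3.0) before and (1.2, 1.7) after, so it travelled √(3.3² + 1.3²) ≈ 3.5 units.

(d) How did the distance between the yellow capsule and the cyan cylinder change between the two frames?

+4.0

Before: roughly 4.1 units apart; after: 8.1. That's 4.0 units further apart.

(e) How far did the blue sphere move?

2.2

From (13.3, 1.7) to (15.5, 2.0), the blue sphere covered √(2.2² + 0.3²) ≈ 2.2 units.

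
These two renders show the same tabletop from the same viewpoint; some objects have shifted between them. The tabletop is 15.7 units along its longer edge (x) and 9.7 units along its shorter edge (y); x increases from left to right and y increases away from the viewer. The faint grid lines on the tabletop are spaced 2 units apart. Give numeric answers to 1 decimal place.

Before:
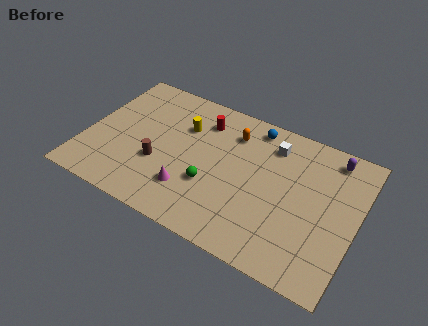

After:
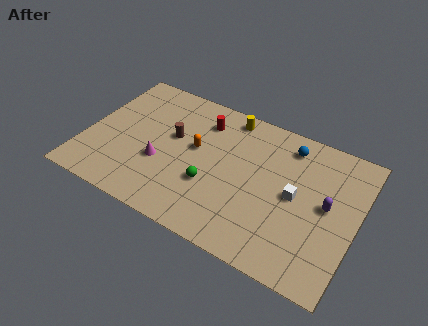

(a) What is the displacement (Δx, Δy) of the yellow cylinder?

(2.4, 1.9)

From the two frames, the yellow cylinder sits at roughly (5.4, 6.7) before and (7.8, 8.6) after.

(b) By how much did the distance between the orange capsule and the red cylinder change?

+0.3

Before: roughly 1.8 units apart; after: 2.1. That's 0.3 units further apart.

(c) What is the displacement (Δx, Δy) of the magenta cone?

(-1.9, 1.1)

From the two frames, the magenta cone sits at roughly (6.4, 2.5) before and (4.5, 3.6) after.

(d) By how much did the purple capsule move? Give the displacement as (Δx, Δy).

(0.1, -3.3)

The purple capsule was at about (13.9, 8.4) and moved to about (14.0, 5.1).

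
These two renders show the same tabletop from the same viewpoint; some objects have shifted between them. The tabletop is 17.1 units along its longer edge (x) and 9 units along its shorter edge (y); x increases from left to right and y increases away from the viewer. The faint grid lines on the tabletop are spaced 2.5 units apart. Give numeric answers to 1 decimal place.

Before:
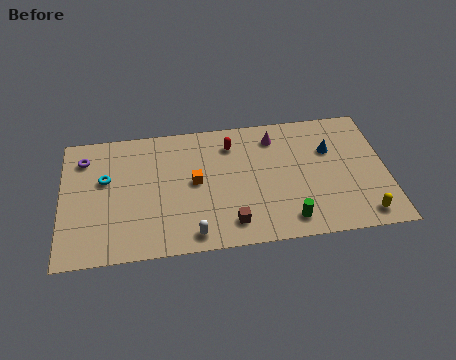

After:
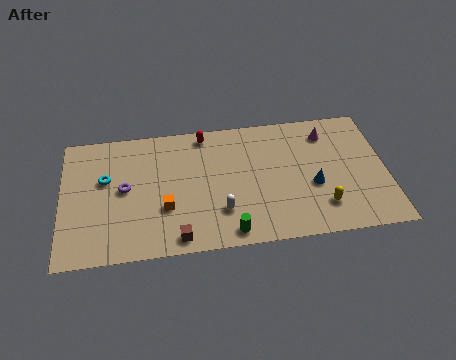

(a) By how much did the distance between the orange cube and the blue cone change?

+0.5

They were about 7.3 units apart before and 7.8 after — 0.5 units further apart.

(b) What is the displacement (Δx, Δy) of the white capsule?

(1.5, 1.4)

The white capsule started near (6.8, 1.1) and ended near (8.3, 2.5).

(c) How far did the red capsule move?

1.7

The red capsule moved from about (9.0, 7.1) to (7.6, 8.0), a distance of √(1.4² + 0.9²) ≈ 1.7.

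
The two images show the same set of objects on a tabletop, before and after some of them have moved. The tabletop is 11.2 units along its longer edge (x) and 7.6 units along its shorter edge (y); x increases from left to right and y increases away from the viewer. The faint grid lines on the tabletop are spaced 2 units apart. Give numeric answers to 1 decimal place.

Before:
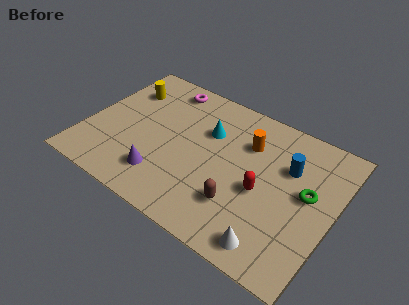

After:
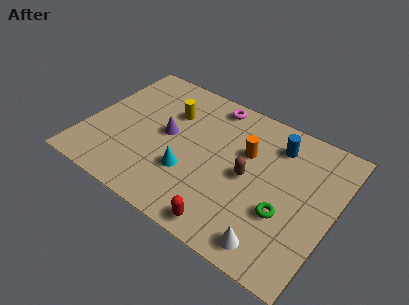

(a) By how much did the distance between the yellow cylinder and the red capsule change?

-1.5

They were about 7.2 units apart before and 5.7 after — 1.5 units closer together.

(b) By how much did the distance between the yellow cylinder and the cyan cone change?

-0.9

Before: roughly 4.0 units apart; after: 3.1. That's 0.9 units closer together.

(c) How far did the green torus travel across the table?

1.7

The green torus was near (10.0, 4.2) before and (9.2, 2.7) after, so it travelled √(0.8² + 1.5²) ≈ 1.7 units.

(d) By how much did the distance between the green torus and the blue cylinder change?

+2.1

The distance was about 1.3 in the first image and 3.4 in the second, so they moved 2.1 units further apart.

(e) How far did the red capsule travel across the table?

2.7

From (8.1, 3.3) to (7.0, 0.8), the red capsule covered √(1.1² + 2.5²) ≈ 2.7 units.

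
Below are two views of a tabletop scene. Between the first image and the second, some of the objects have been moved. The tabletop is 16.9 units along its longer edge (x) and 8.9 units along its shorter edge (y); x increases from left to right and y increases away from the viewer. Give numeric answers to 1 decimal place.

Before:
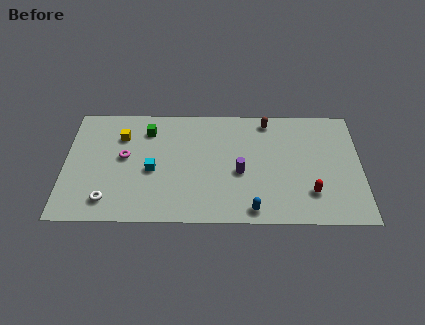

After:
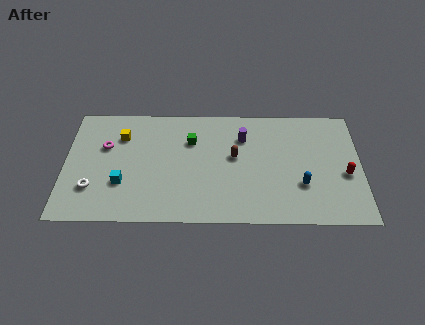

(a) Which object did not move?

the yellow cube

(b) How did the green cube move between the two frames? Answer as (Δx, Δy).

(2.5, -0.8)

The green cube started near (4.7, 7.0) and ended near (7.2, 6.2).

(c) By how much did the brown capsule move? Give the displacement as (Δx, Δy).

(-1.9, -2.8)

From the two frames, the brown capsule sits at roughly (11.6, 7.8) before and (9.7, 5.0) after.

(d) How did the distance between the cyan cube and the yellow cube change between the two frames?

+0.4

The distance was about 3.2 in the first image and 3.6 in the second, so they moved 0.4 units further apart.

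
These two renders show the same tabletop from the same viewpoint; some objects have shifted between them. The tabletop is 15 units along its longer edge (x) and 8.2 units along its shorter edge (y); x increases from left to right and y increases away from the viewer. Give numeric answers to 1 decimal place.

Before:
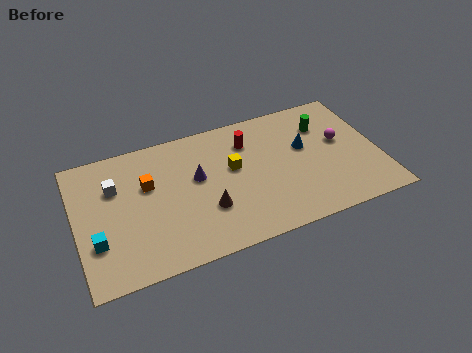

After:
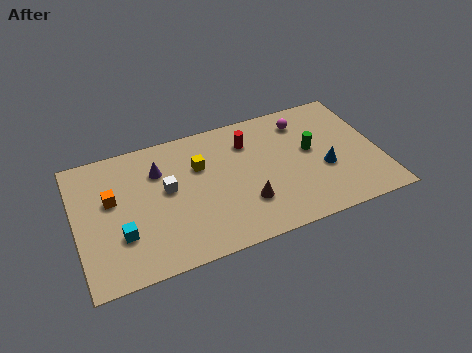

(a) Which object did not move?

the red cylinder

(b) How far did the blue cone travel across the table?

1.9

From (11.4, 4.9) to (12.2, 3.2), the blue cone covered √(0.8² + 1.7²) ≈ 1.9 units.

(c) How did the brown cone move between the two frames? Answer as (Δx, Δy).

(1.9, -0.3)

From the two frames, the brown cone sits at roughly (6.3, 2.7) before and (8.2, 2.4) after.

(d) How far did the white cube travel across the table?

2.7

From (2.0, 5.6) to (4.5, 4.6), the white cube covered √(2.5² + 1.0²) ≈ 2.7 units.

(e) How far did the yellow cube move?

1.7

The yellow cube moved from about (7.8, 4.8) to (6.2, 5.5), a distance of √(1.6² + 0.7²) ≈ 1.7.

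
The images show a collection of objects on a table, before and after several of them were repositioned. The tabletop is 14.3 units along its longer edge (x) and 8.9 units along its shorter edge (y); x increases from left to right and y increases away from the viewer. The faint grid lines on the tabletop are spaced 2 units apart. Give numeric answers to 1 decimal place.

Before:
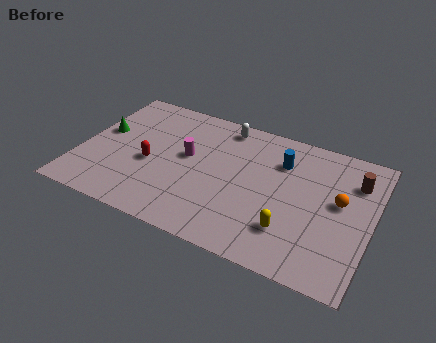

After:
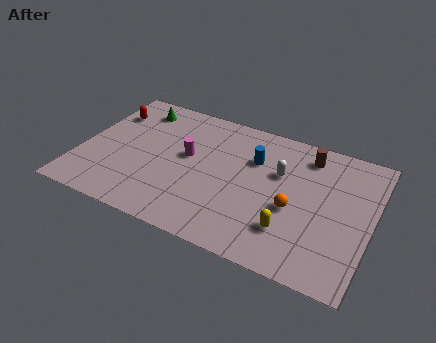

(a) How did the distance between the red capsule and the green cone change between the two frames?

-1.4

Before: roughly 2.9 units apart; after: 1.5. That's 1.4 units closer together.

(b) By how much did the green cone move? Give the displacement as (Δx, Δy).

(1.4, 2.3)

From the two frames, the green cone sits at roughly (0.9, 5.1) before and (2.3, 7.4) after.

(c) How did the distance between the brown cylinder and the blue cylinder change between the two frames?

-0.8

The distance was about 3.6 in the first image and 2.8 in the second, so they moved 0.8 units closer together.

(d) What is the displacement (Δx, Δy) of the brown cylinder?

(-2.4, 0.8)

The brown cylinder started near (13.3, 6.6) and ended near (10.9, 7.4).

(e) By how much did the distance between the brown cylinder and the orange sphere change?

+2.0

The distance was about 1.7 in the first image and 3.7 in the second, so they moved 2.0 units further apart.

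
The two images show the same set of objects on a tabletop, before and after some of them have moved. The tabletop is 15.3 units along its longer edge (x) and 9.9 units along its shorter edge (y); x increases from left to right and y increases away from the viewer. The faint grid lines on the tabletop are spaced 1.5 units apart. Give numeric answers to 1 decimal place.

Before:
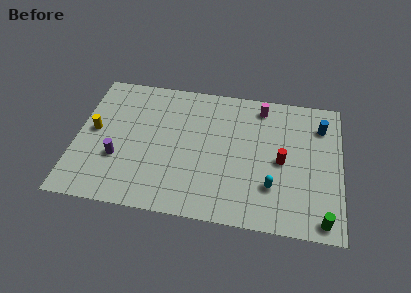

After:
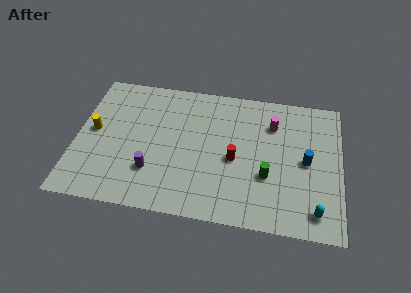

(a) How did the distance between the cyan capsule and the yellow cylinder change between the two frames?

+2.7

Before: roughly 10.7 units apart; after: 13.4. That's 2.7 units further apart.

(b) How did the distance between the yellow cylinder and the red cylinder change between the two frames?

-2.7

The distance was about 10.9 in the first image and 8.2 in the second, so they moved 2.7 units closer together.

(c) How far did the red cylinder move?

2.7

From (11.9, 4.7) to (9.2, 4.4), the red cylinder covered √(2.7² + 0.3²) ≈ 2.7 units.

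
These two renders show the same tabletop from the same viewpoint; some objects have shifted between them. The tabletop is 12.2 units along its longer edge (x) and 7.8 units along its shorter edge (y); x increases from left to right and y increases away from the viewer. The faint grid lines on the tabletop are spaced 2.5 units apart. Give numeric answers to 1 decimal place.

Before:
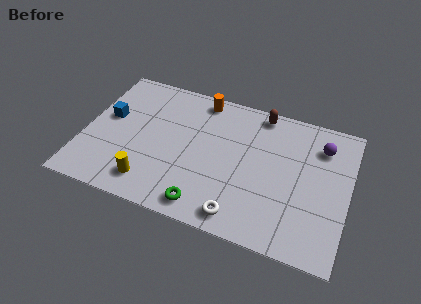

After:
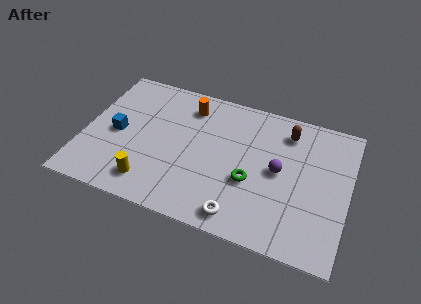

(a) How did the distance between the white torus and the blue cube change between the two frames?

-0.8

They were about 7.4 units apart before and 6.6 after — 0.8 units closer together.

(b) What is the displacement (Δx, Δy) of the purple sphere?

(-1.8, -2.0)

From the two frames, the purple sphere sits at roughly (10.8, 6.0) before and (9.0, 4.0) after.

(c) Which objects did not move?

the yellow cylinder and the white torus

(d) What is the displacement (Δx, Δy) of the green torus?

(1.9, 2.0)

From the two frames, the green torus sits at roughly (5.9, 1.0) before and (7.8, 3.0) after.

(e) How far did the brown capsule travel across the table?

1.5

From (7.9, 7.0) to (9.2, 6.3), the brown capsule covered √(1.3² + 0.7²) ≈ 1.5 units.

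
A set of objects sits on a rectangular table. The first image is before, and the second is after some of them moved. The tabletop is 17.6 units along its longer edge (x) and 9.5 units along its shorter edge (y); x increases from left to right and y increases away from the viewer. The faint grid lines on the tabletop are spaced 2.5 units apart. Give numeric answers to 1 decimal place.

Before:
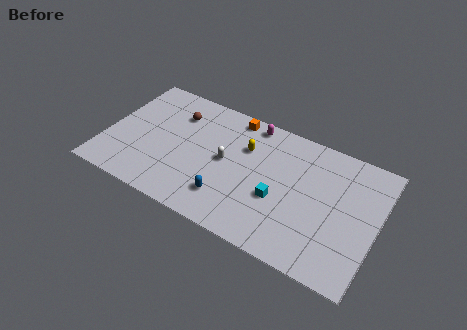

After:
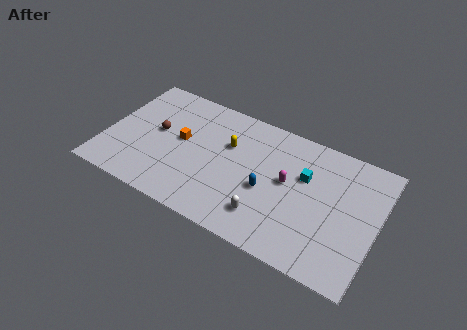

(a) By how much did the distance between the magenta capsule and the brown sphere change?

+3.6

They were about 5.0 units apart before and 8.6 after — 3.6 units further apart.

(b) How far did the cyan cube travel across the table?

2.8

From (11.4, 3.7) to (12.8, 6.1), the cyan cube covered √(1.4² + 2.4²) ≈ 2.8 units.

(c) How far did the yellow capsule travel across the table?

1.1

From (8.9, 6.5) to (7.8, 6.2), the yellow capsule covered √(1.1² + 0.3²) ≈ 1.1 units.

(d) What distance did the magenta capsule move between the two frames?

4.3

The magenta capsule moved from about (9.0, 8.5) to (11.8, 5.2), a distance of √(2.8² + 3.3²) ≈ 4.3.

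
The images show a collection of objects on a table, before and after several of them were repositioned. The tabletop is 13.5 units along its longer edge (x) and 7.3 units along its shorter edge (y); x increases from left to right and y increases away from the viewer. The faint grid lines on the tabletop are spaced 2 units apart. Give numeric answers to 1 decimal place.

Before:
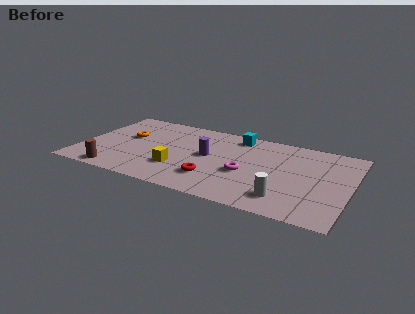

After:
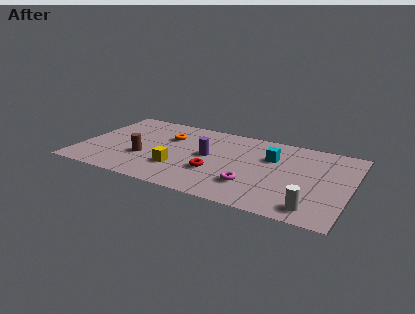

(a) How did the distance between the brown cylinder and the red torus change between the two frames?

-1.3

The distance was about 4.9 in the first image and 3.6 in the second, so they moved 1.3 units closer together.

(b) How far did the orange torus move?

2.1

From (2.2, 4.3) to (4.2, 5.0), the orange torus covered √(2.0² + 0.7²) ≈ 2.1 units.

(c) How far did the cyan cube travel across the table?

2.4

The cyan cube was near (7.6, 6.3) before and (9.5, 4.9) after, so it travelled √(1.9² + 1.4²) ≈ 2.4 units.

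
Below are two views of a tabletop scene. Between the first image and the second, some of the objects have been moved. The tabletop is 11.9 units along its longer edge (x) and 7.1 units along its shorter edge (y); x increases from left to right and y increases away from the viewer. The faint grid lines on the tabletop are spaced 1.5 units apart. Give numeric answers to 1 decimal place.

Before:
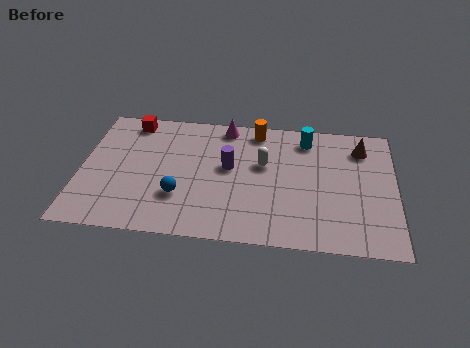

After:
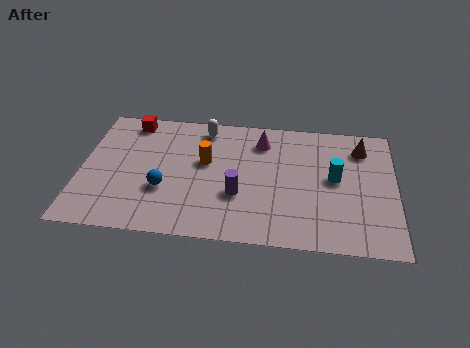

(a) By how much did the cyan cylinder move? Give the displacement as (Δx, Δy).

(1.1, -2.1)

From the two frames, the cyan cylinder sits at roughly (8.5, 5.9) before and (9.6, 3.8) after.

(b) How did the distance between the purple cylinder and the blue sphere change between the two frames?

+0.3

They were about 2.5 units apart before and 2.8 after — 0.3 units further apart.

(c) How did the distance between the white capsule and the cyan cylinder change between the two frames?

+3.2

Before: roughly 2.3 units apart; after: 5.5. That's 3.2 units further apart.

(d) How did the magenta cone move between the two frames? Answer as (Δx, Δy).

(1.4, -0.7)

From the two frames, the magenta cone sits at roughly (5.4, 6.3) before and (6.8, 5.6) after.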